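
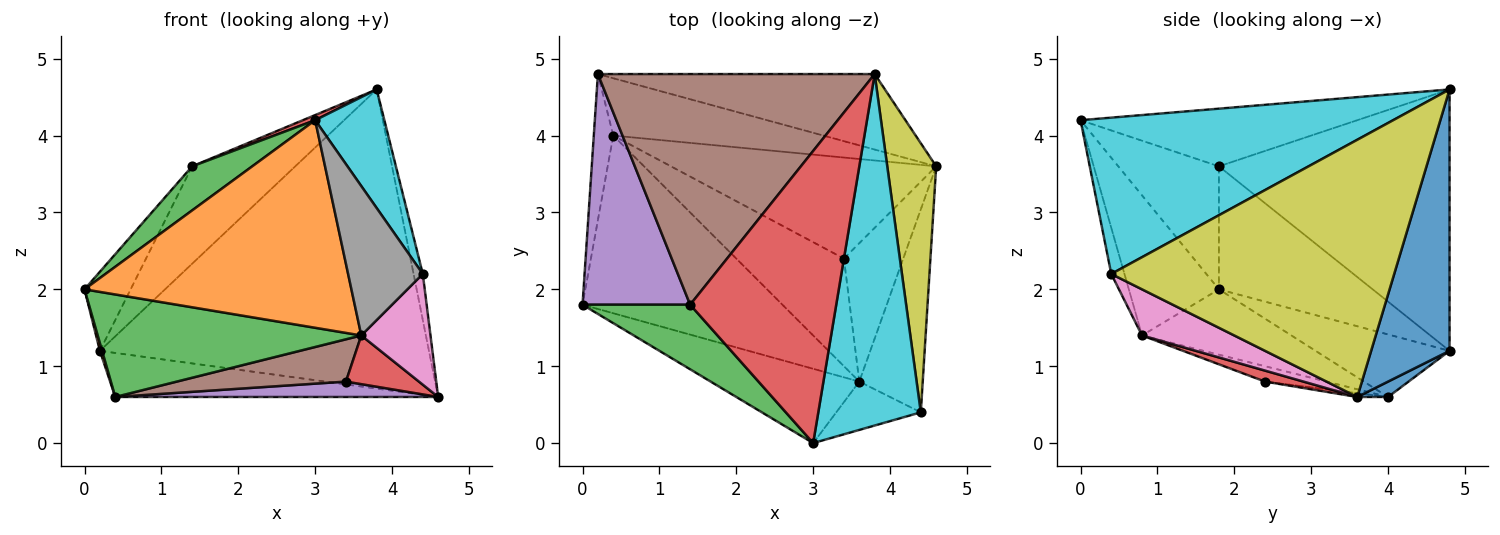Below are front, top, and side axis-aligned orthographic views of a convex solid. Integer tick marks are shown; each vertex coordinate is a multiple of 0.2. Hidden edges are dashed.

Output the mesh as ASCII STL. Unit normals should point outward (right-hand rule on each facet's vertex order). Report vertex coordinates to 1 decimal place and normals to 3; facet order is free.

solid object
 facet normal 0.225 0.945 -0.238
  outer loop
   vertex 0.2 4.8 1.2
   vertex 3.8 4.8 4.6
   vertex 4.6 3.6 0.6
  endloop
 endfacet
 facet normal -0.303 -0.897 -0.321
  outer loop
   vertex 3.6 0.8 1.4
   vertex 3.0 0.0 4.2
   vertex 0.0 1.8 2.0
  endloop
 endfacet
 facet normal -0.686 -0.410 0.601
  outer loop
   vertex 1.4 1.8 3.6
   vertex 0.0 1.8 2.0
   vertex 3.0 0.0 4.2
  endloop
 endfacet
 facet normal -0.367 -0.016 0.930
  outer loop
   vertex 1.4 1.8 3.6
   vertex 3.0 0.0 4.2
   vertex 3.8 4.8 4.6
  endloop
 endfacet
 facet normal -0.734 0.220 0.642
  outer loop
   vertex 1.4 1.8 3.6
   vertex 0.2 4.8 1.2
   vertex 0.0 1.8 2.0
  endloop
 endfacet
 facet normal -0.656 0.293 0.695
  outer loop
   vertex 1.4 1.8 3.6
   vertex 3.8 4.8 4.6
   vertex 0.2 4.8 1.2
  endloop
 endfacet
 facet normal 0.538 -0.404 -0.740
  outer loop
   vertex 4.4 0.4 2.2
   vertex 3.6 0.8 1.4
   vertex 4.6 3.6 0.6
  endloop
 endfacet
 facet normal -0.166 -0.938 -0.304
  outer loop
   vertex 4.4 0.4 2.2
   vertex 3.0 0.0 4.2
   vertex 3.6 0.8 1.4
  endloop
 endfacet
 facet normal 0.982 0.032 0.187
  outer loop
   vertex 4.4 0.4 2.2
   vertex 4.6 3.6 0.6
   vertex 3.8 4.8 4.6
  endloop
 endfacet
 facet normal 0.822 -0.182 0.539
  outer loop
   vertex 4.4 0.4 2.2
   vertex 3.8 4.8 4.6
   vertex 3.0 0.0 4.2
  endloop
 endfacet
 facet normal 0.058 0.608 -0.792
  outer loop
   vertex 0.4 4.0 0.6
   vertex 0.2 4.8 1.2
   vertex 4.6 3.6 0.6
  endloop
 endfacet
 facet normal -0.955 -0.016 -0.297
  outer loop
   vertex 0.4 4.0 0.6
   vertex 0.0 1.8 2.0
   vertex 0.2 4.8 1.2
  endloop
 endfacet
 facet normal -0.272 -0.481 -0.833
  outer loop
   vertex 0.4 4.0 0.6
   vertex 3.6 0.8 1.4
   vertex 0.0 1.8 2.0
  endloop
 endfacet
 facet normal 0.172 -0.327 -0.929
  outer loop
   vertex 3.4 2.4 0.8
   vertex 4.6 3.6 0.6
   vertex 3.6 0.8 1.4
  endloop
 endfacet
 facet normal -0.014 -0.150 -0.989
  outer loop
   vertex 3.4 2.4 0.8
   vertex 0.4 4.0 0.6
   vertex 4.6 3.6 0.6
  endloop
 endfacet
 facet normal -0.132 -0.362 -0.923
  outer loop
   vertex 3.4 2.4 0.8
   vertex 3.6 0.8 1.4
   vertex 0.4 4.0 0.6
  endloop
 endfacet
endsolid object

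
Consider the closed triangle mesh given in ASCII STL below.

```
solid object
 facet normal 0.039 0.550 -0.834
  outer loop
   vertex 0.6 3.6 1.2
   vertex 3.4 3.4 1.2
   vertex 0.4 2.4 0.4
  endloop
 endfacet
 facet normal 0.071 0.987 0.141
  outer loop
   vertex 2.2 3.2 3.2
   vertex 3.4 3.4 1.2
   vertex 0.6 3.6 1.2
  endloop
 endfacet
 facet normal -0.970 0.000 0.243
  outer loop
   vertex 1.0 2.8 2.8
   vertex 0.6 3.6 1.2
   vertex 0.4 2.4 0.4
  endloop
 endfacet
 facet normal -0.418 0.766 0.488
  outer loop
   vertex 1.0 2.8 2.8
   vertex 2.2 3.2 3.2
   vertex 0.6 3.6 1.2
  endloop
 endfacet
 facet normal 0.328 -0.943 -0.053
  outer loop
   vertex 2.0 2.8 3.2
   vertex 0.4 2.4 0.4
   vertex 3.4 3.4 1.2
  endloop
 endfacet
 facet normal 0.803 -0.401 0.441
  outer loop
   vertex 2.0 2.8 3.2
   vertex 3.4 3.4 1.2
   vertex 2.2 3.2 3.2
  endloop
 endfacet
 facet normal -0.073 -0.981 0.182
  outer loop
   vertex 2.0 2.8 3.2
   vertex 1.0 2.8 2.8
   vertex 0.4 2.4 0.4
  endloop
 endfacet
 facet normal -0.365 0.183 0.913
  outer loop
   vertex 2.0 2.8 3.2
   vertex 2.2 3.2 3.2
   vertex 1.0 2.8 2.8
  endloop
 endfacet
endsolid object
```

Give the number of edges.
12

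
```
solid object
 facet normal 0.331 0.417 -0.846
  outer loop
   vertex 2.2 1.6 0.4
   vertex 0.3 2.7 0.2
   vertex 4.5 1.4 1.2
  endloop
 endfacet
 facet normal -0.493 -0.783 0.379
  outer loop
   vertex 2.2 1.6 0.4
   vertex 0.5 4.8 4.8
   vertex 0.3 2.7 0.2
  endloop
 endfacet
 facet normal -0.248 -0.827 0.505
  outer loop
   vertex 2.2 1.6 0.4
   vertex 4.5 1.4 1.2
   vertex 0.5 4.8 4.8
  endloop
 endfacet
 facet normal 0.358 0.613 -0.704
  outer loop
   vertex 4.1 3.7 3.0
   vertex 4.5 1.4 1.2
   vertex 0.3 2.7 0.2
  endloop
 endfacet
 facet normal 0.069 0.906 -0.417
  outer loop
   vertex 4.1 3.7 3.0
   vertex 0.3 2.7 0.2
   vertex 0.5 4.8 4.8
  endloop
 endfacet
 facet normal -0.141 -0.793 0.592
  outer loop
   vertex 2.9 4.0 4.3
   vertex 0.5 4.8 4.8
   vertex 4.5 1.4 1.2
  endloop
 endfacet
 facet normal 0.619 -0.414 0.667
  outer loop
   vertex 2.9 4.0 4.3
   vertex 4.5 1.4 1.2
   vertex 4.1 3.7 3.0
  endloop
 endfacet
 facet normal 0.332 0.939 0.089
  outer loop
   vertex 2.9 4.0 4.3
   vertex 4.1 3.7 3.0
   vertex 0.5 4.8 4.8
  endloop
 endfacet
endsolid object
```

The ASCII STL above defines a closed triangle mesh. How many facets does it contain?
8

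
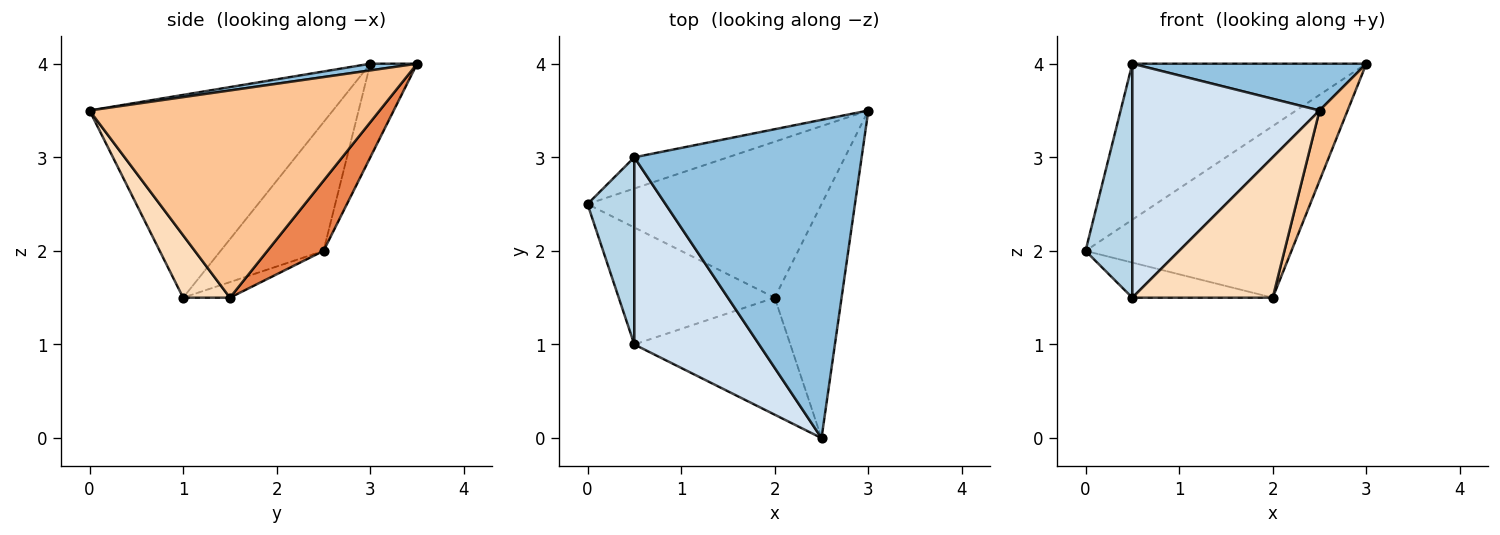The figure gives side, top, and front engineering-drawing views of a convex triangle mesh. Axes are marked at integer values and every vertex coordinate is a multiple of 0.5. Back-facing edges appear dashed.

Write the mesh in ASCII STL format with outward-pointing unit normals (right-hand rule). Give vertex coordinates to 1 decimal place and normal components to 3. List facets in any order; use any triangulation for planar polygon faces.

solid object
 facet normal -0.192 0.962 -0.192
  outer loop
   vertex 0.5 3.0 4.0
   vertex 3.0 3.5 4.0
   vertex 0.0 2.5 2.0
  endloop
 endfacet
 facet normal 0.029 -0.145 0.989
  outer loop
   vertex 0.5 3.0 4.0
   vertex 2.5 0.0 3.5
   vertex 3.0 3.5 4.0
  endloop
 endfacet
 facet normal -0.864 -0.393 0.314
  outer loop
   vertex 0.5 3.0 4.0
   vertex 0.0 2.5 2.0
   vertex 0.5 1.0 1.5
  endloop
 endfacet
 facet normal -0.712 -0.548 0.438
  outer loop
   vertex 0.5 3.0 4.0
   vertex 0.5 1.0 1.5
   vertex 2.5 0.0 3.5
  endloop
 endfacet
 facet normal 0.198 0.725 -0.659
  outer loop
   vertex 2.0 1.5 1.5
   vertex 0.0 2.5 2.0
   vertex 3.0 3.5 4.0
  endloop
 endfacet
 facet normal -0.095 0.286 -0.953
  outer loop
   vertex 2.0 1.5 1.5
   vertex 0.5 1.0 1.5
   vertex 0.0 2.5 2.0
  endloop
 endfacet
 facet normal 0.948 -0.092 -0.306
  outer loop
   vertex 2.0 1.5 1.5
   vertex 3.0 3.5 4.0
   vertex 2.5 0.0 3.5
  endloop
 endfacet
 facet normal 0.248 -0.744 -0.620
  outer loop
   vertex 2.0 1.5 1.5
   vertex 2.5 0.0 3.5
   vertex 0.5 1.0 1.5
  endloop
 endfacet
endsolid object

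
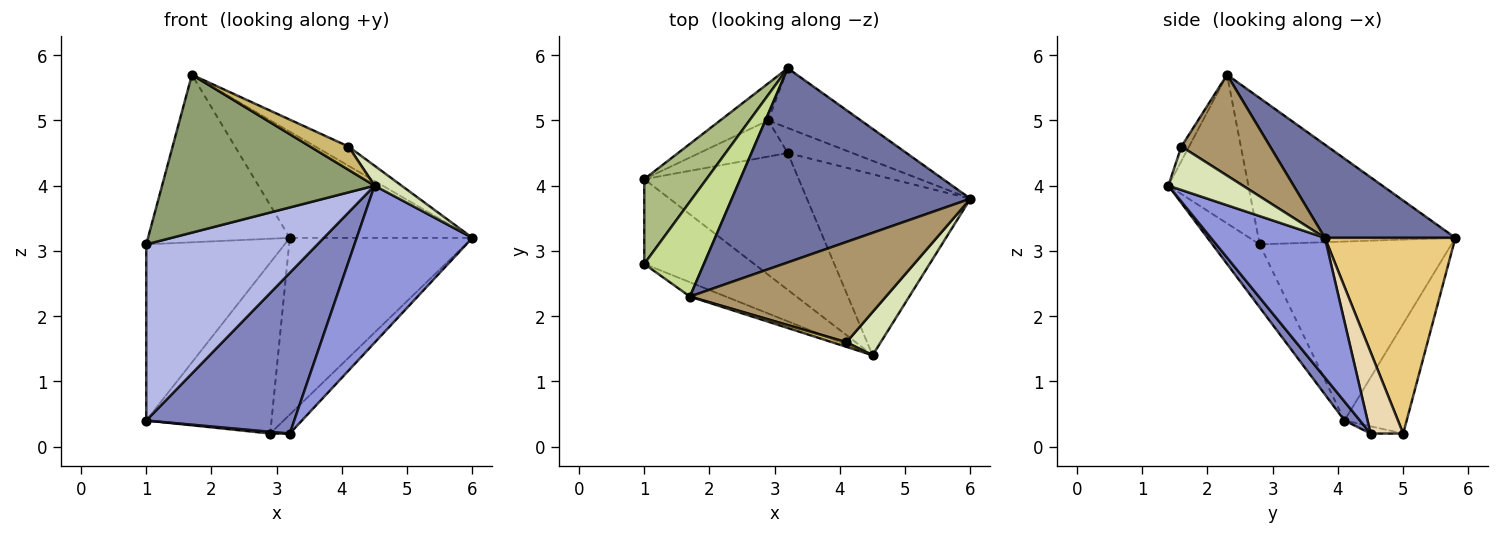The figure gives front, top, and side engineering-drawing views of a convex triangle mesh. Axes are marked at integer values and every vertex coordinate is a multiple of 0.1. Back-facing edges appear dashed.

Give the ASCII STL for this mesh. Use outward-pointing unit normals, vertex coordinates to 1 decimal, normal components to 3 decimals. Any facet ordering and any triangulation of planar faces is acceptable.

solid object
 facet normal 0.324 0.454 0.830
  outer loop
   vertex 3.2 5.8 3.2
   vertex 1.7 2.3 5.7
   vertex 6.0 3.8 3.2
  endloop
 endfacet
 facet normal 0.079 -0.759 -0.646
  outer loop
   vertex 3.2 4.5 0.2
   vertex 4.5 1.4 4.0
   vertex 1.0 4.1 0.4
  endloop
 endfacet
 facet normal 0.542 -0.551 -0.635
  outer loop
   vertex 3.2 4.5 0.2
   vertex 6.0 3.8 3.2
   vertex 4.5 1.4 4.0
  endloop
 endfacet
 facet normal -0.241 -0.874 -0.421
  outer loop
   vertex 1.0 2.8 3.1
   vertex 1.0 4.1 0.4
   vertex 4.5 1.4 4.0
  endloop
 endfacet
 facet normal -0.351 -0.932 -0.085
  outer loop
   vertex 1.0 2.8 3.1
   vertex 4.5 1.4 4.0
   vertex 1.7 2.3 5.7
  endloop
 endfacet
 facet normal -0.780 0.563 0.271
  outer loop
   vertex 1.0 2.8 3.1
   vertex 3.2 5.8 3.2
   vertex 1.0 4.1 0.4
  endloop
 endfacet
 facet normal -0.771 0.555 0.314
  outer loop
   vertex 1.0 2.8 3.1
   vertex 1.7 2.3 5.7
   vertex 3.2 5.8 3.2
  endloop
 endfacet
 facet normal 0.756 -0.274 0.595
  outer loop
   vertex 4.1 1.6 4.6
   vertex 4.5 1.4 4.0
   vertex 6.0 3.8 3.2
  endloop
 endfacet
 facet normal 0.451 0.168 0.877
  outer loop
   vertex 4.1 1.6 4.6
   vertex 6.0 3.8 3.2
   vertex 1.7 2.3 5.7
  endloop
 endfacet
 facet normal -0.192 -0.962 0.192
  outer loop
   vertex 4.1 1.6 4.6
   vertex 1.7 2.3 5.7
   vertex 4.5 1.4 4.0
  endloop
 endfacet
 facet normal 0.560 0.785 -0.265
  outer loop
   vertex 2.9 5.0 0.2
   vertex 3.2 5.8 3.2
   vertex 6.0 3.8 3.2
  endloop
 endfacet
 facet normal 0.709 0.425 -0.562
  outer loop
   vertex 2.9 5.0 0.2
   vertex 6.0 3.8 3.2
   vertex 3.2 4.5 0.2
  endloop
 endfacet
 facet normal -0.437 0.879 -0.191
  outer loop
   vertex 2.9 5.0 0.2
   vertex 1.0 4.1 0.4
   vertex 3.2 5.8 3.2
  endloop
 endfacet
 facet normal -0.082 -0.049 -0.995
  outer loop
   vertex 2.9 5.0 0.2
   vertex 3.2 4.5 0.2
   vertex 1.0 4.1 0.4
  endloop
 endfacet
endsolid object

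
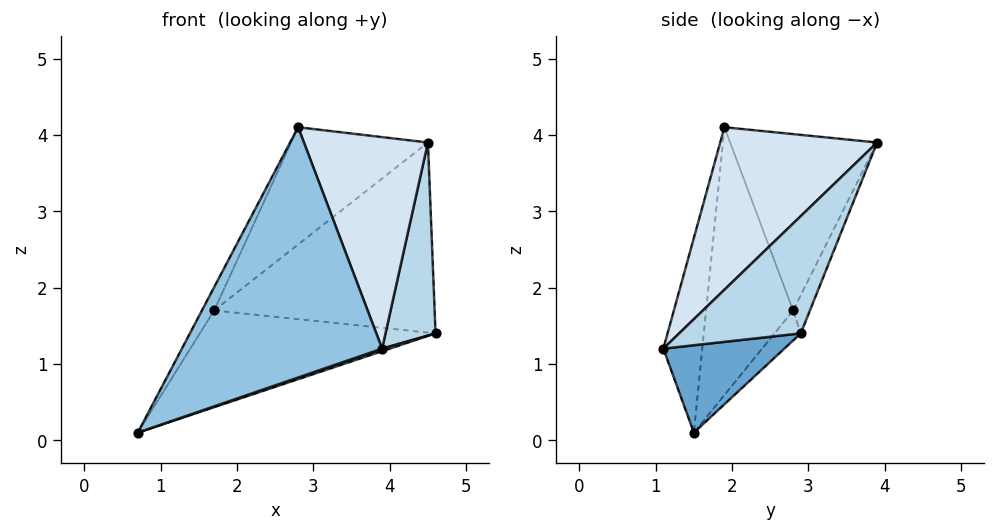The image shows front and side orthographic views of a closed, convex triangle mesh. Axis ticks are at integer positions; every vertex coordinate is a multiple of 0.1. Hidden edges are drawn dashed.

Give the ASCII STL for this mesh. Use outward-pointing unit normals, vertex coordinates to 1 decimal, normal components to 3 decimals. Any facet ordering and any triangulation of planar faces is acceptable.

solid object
 facet normal 0.323 -0.020 -0.946
  outer loop
   vertex 3.9 1.1 1.2
   vertex 0.7 1.5 0.1
   vertex 4.6 2.9 1.4
  endloop
 endfacet
 facet normal -0.187 -0.963 0.195
  outer loop
   vertex 2.8 1.9 4.1
   vertex 0.7 1.5 0.1
   vertex 3.9 1.1 1.2
  endloop
 endfacet
 facet normal 0.909 -0.374 0.186
  outer loop
   vertex 4.5 3.9 3.9
   vertex 3.9 1.1 1.2
   vertex 4.6 2.9 1.4
  endloop
 endfacet
 facet normal 0.710 -0.561 0.424
  outer loop
   vertex 4.5 3.9 3.9
   vertex 2.8 1.9 4.1
   vertex 3.9 1.1 1.2
  endloop
 endfacet
 facet normal -0.884 0.124 0.451
  outer loop
   vertex 1.7 2.8 1.7
   vertex 0.7 1.5 0.1
   vertex 2.8 1.9 4.1
  endloop
 endfacet
 facet normal -0.630 0.587 0.509
  outer loop
   vertex 1.7 2.8 1.7
   vertex 2.8 1.9 4.1
   vertex 4.5 3.9 3.9
  endloop
 endfacet
 facet normal -0.089 0.800 -0.594
  outer loop
   vertex 1.7 2.8 1.7
   vertex 4.6 2.9 1.4
   vertex 0.7 1.5 0.1
  endloop
 endfacet
 facet normal -0.070 0.925 -0.373
  outer loop
   vertex 1.7 2.8 1.7
   vertex 4.5 3.9 3.9
   vertex 4.6 2.9 1.4
  endloop
 endfacet
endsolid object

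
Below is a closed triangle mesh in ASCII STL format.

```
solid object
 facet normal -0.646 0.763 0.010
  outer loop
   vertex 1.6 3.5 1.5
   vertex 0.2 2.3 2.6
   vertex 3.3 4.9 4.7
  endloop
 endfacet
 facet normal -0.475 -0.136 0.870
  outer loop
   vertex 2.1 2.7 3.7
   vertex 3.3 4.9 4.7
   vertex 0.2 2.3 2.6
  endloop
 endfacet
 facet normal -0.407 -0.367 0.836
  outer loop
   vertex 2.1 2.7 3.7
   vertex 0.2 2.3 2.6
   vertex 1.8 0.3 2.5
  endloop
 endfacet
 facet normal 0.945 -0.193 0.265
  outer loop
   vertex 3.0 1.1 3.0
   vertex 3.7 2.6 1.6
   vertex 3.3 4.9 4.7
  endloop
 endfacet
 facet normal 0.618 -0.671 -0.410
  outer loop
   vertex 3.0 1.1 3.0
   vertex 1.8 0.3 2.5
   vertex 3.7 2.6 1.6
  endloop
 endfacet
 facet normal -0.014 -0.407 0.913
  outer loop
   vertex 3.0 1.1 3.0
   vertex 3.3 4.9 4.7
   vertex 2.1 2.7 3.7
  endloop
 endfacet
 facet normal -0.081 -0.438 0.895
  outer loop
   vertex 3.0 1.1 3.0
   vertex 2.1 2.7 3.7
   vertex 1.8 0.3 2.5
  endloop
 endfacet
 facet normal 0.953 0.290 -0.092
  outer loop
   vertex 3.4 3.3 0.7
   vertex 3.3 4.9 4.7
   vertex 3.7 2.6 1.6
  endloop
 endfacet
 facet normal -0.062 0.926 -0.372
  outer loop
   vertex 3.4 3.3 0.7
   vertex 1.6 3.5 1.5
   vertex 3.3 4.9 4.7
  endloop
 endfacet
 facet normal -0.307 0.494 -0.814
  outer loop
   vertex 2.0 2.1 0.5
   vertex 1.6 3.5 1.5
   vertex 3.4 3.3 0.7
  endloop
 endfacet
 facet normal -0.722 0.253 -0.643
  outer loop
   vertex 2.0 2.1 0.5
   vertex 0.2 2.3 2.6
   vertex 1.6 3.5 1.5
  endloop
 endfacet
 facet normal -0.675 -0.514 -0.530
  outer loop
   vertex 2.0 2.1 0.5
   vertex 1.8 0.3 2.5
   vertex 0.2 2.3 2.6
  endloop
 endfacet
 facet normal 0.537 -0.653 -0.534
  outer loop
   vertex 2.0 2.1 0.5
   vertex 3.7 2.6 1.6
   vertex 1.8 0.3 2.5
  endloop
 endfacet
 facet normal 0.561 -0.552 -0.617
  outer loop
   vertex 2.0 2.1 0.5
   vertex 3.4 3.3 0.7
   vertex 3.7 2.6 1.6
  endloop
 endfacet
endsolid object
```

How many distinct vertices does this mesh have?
9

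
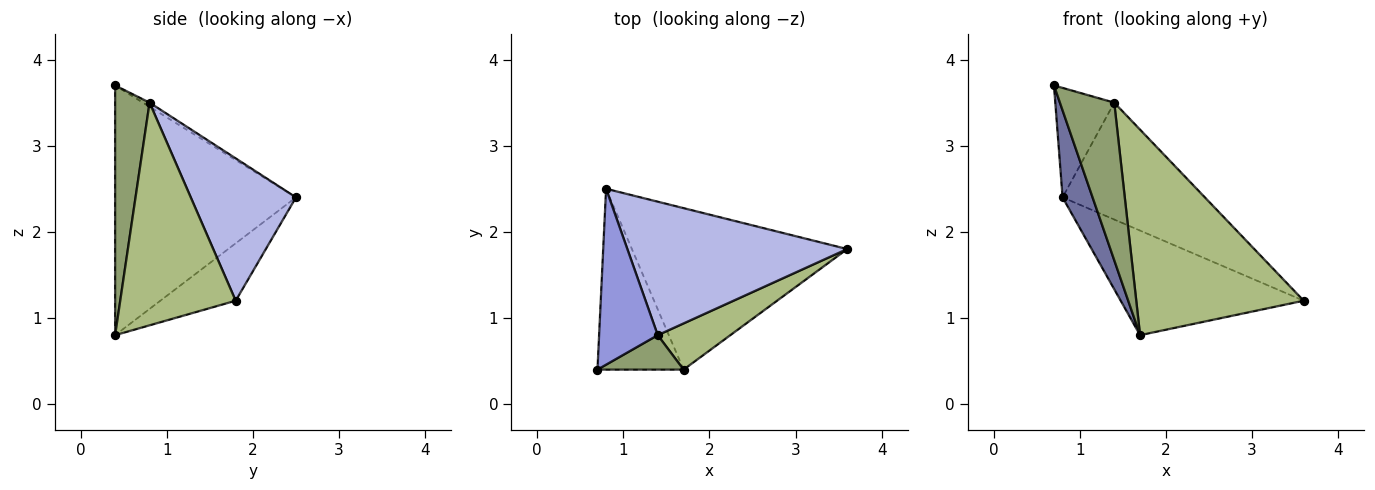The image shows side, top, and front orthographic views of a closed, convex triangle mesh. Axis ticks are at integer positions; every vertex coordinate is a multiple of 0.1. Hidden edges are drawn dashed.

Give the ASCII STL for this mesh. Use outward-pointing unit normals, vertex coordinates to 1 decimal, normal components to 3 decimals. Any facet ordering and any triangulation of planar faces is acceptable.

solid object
 facet normal -0.934 -0.155 -0.322
  outer loop
   vertex 1.7 0.4 0.8
   vertex 0.7 0.4 3.7
   vertex 0.8 2.5 2.4
  endloop
 endfacet
 facet normal -0.218 0.530 -0.819
  outer loop
   vertex 1.7 0.4 0.8
   vertex 0.8 2.5 2.4
   vertex 3.6 1.8 1.2
  endloop
 endfacet
 facet normal -0.059 0.527 0.848
  outer loop
   vertex 1.4 0.8 3.5
   vertex 0.8 2.5 2.4
   vertex 0.7 0.4 3.7
  endloop
 endfacet
 facet normal 0.438 0.592 0.676
  outer loop
   vertex 1.4 0.8 3.5
   vertex 3.6 1.8 1.2
   vertex 0.8 2.5 2.4
  endloop
 endfacet
 facet normal 0.526 -0.831 0.182
  outer loop
   vertex 1.4 0.8 3.5
   vertex 0.7 0.4 3.7
   vertex 1.7 0.4 0.8
  endloop
 endfacet
 facet normal 0.558 -0.810 0.182
  outer loop
   vertex 1.4 0.8 3.5
   vertex 1.7 0.4 0.8
   vertex 3.6 1.8 1.2
  endloop
 endfacet
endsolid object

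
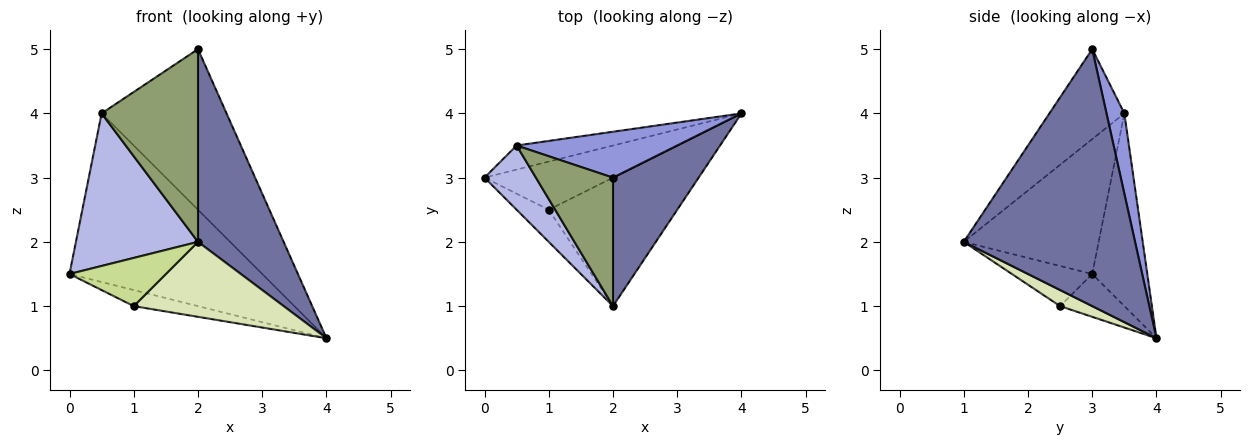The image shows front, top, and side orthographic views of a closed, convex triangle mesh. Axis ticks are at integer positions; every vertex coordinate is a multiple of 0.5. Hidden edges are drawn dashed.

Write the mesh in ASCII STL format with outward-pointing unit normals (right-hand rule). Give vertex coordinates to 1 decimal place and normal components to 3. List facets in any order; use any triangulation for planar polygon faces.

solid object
 facet normal 0.857 -0.429 0.286
  outer loop
   vertex 2.0 3.0 5.0
   vertex 2.0 1.0 2.0
   vertex 4.0 4.0 0.5
  endloop
 endfacet
 facet normal -0.272 0.953 -0.136
  outer loop
   vertex 0.5 3.5 4.0
   vertex 4.0 4.0 0.5
   vertex 0.0 3.0 1.5
  endloop
 endfacet
 facet normal 0.136 0.953 0.272
  outer loop
   vertex 0.5 3.5 4.0
   vertex 2.0 3.0 5.0
   vertex 4.0 4.0 0.5
  endloop
 endfacet
 facet normal -0.714 -0.646 0.272
  outer loop
   vertex 0.5 3.5 4.0
   vertex 0.0 3.0 1.5
   vertex 2.0 1.0 2.0
  endloop
 endfacet
 facet normal -0.543 -0.699 0.466
  outer loop
   vertex 0.5 3.5 4.0
   vertex 2.0 1.0 2.0
   vertex 2.0 3.0 5.0
  endloop
 endfacet
 facet normal -0.302 0.302 -0.905
  outer loop
   vertex 1.0 2.5 1.0
   vertex 0.0 3.0 1.5
   vertex 4.0 4.0 0.5
  endloop
 endfacet
 facet normal -0.570 -0.684 -0.456
  outer loop
   vertex 1.0 2.5 1.0
   vertex 2.0 1.0 2.0
   vertex 0.0 3.0 1.5
  endloop
 endfacet
 facet normal 0.107 -0.501 -0.859
  outer loop
   vertex 1.0 2.5 1.0
   vertex 4.0 4.0 0.5
   vertex 2.0 1.0 2.0
  endloop
 endfacet
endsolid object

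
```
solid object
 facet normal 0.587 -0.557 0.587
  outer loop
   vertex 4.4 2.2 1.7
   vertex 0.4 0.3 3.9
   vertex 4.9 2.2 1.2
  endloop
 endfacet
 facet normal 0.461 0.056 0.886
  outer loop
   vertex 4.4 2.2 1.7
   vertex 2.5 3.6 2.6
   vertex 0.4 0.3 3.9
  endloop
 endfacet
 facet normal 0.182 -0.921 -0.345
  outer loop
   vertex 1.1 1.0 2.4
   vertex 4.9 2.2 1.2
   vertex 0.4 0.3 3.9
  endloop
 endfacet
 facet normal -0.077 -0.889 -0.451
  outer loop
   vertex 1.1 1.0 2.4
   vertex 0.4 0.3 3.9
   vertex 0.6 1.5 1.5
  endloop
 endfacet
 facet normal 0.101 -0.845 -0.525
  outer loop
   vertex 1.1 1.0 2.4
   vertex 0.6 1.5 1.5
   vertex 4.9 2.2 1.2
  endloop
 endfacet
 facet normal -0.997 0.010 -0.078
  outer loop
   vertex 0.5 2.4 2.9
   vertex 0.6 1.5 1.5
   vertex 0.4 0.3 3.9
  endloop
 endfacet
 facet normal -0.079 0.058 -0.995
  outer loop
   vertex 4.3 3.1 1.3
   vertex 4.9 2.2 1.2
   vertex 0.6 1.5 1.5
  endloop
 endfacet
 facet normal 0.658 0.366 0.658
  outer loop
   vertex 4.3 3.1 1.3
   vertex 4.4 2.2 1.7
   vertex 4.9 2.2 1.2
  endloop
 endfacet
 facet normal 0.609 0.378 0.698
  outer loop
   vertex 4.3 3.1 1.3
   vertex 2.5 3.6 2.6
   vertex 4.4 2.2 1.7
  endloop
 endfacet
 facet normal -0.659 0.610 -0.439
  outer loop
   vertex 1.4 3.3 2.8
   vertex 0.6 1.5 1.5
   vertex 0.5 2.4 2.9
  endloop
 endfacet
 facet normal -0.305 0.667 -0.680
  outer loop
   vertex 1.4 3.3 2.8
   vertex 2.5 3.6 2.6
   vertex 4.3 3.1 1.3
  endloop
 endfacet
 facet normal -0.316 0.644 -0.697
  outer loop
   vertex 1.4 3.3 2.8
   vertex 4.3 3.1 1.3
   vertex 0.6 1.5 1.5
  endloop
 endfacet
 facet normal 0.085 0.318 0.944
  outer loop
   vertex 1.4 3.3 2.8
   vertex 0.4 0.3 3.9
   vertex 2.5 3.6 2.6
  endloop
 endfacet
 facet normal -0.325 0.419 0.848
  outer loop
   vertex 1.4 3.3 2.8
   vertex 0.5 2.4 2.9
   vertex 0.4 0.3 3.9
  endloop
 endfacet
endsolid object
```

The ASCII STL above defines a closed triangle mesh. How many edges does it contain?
21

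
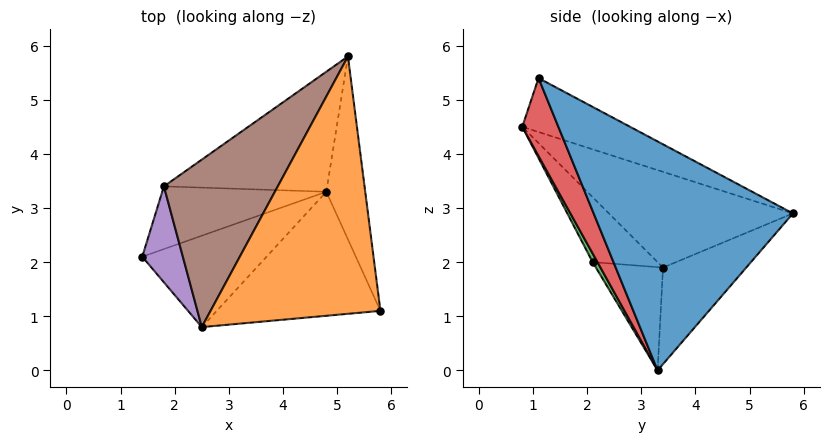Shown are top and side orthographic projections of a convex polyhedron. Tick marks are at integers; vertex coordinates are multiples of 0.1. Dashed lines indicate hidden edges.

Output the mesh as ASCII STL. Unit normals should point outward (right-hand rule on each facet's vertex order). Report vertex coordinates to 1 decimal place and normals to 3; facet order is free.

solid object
 facet normal 0.985 0.037 -0.168
  outer loop
   vertex 4.8 3.3 0.0
   vertex 5.2 5.8 2.9
   vertex 5.8 1.1 5.4
  endloop
 endfacet
 facet normal -0.274 0.424 0.863
  outer loop
   vertex 2.5 0.8 4.5
   vertex 5.8 1.1 5.4
   vertex 5.2 5.8 2.9
  endloop
 endfacet
 facet normal 0.033 -0.881 -0.472
  outer loop
   vertex 2.5 0.8 4.5
   vertex 1.4 2.1 2.0
   vertex 4.8 3.3 0.0
  endloop
 endfacet
 facet normal 0.191 -0.896 -0.400
  outer loop
   vertex 2.5 0.8 4.5
   vertex 4.8 3.3 0.0
   vertex 5.8 1.1 5.4
  endloop
 endfacet
 facet normal -0.812 0.289 0.507
  outer loop
   vertex 1.8 3.4 1.9
   vertex 1.4 2.1 2.0
   vertex 2.5 0.8 4.5
  endloop
 endfacet
 facet normal -0.554 0.510 0.659
  outer loop
   vertex 1.8 3.4 1.9
   vertex 2.5 0.8 4.5
   vertex 5.2 5.8 2.9
  endloop
 endfacet
 facet normal -0.530 0.098 -0.842
  outer loop
   vertex 1.8 3.4 1.9
   vertex 4.8 3.3 0.0
   vertex 1.4 2.1 2.0
  endloop
 endfacet
 facet normal -0.346 0.734 -0.585
  outer loop
   vertex 1.8 3.4 1.9
   vertex 5.2 5.8 2.9
   vertex 4.8 3.3 0.0
  endloop
 endfacet
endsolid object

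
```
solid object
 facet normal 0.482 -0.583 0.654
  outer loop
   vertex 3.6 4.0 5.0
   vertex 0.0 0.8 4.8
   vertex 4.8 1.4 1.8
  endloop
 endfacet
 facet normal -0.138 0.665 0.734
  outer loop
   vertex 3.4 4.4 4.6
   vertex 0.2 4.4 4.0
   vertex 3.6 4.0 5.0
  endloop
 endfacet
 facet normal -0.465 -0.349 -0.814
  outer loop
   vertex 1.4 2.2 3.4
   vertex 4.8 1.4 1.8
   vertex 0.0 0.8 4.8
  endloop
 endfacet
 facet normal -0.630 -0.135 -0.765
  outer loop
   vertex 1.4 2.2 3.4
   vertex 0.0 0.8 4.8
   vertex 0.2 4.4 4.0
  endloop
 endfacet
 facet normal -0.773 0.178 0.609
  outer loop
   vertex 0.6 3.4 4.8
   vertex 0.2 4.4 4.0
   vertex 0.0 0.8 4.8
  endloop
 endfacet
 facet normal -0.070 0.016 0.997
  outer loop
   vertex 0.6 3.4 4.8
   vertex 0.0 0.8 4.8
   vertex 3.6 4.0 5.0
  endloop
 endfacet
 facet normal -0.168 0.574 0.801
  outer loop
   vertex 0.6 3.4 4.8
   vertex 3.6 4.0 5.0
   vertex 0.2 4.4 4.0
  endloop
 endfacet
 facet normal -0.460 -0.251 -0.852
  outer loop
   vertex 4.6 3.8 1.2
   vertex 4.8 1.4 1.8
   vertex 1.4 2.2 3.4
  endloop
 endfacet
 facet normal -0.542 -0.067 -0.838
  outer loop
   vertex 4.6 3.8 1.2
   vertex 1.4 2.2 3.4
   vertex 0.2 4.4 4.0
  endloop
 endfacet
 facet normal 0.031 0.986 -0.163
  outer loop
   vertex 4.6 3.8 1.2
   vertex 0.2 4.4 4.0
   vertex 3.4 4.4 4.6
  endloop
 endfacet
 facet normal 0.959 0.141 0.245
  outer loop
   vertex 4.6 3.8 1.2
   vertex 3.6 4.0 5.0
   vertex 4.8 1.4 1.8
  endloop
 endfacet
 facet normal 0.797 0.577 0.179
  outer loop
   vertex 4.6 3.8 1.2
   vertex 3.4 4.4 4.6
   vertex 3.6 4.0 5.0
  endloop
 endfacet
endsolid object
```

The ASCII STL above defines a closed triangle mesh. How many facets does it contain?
12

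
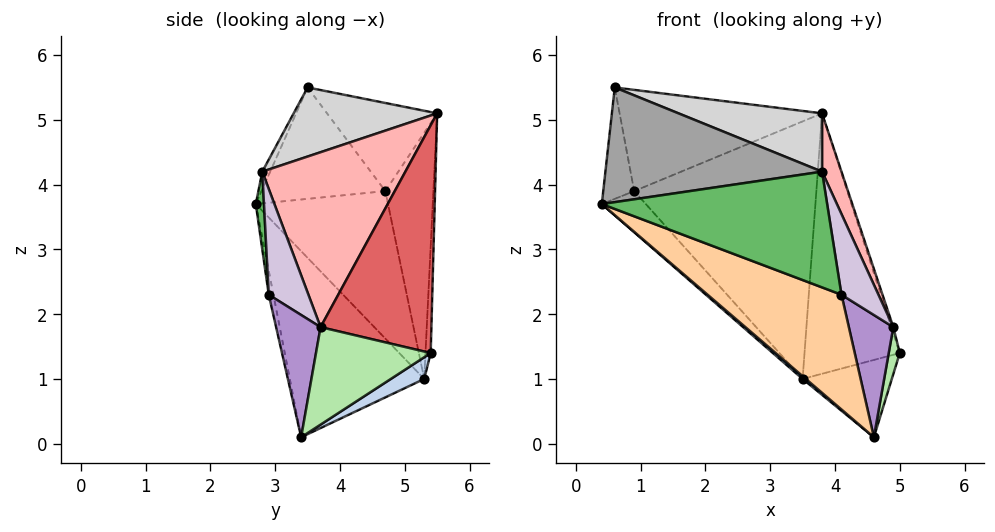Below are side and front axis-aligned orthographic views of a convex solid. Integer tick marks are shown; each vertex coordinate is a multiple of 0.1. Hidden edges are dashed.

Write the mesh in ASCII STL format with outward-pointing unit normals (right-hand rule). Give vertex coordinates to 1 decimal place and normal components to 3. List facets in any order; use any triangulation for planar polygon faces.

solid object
 facet normal -0.649 -0.016 -0.760
  outer loop
   vertex 3.5 5.3 1.0
   vertex 4.6 3.4 0.1
   vertex 0.4 2.7 3.7
  endloop
 endfacet
 facet normal 0.190 0.508 -0.840
  outer loop
   vertex 3.5 5.3 1.0
   vertex 5.0 5.4 1.4
   vertex 4.6 3.4 0.1
  endloop
 endfacet
 facet normal -0.055 0.998 -0.045
  outer loop
   vertex 3.5 5.3 1.0
   vertex 3.8 5.5 5.1
   vertex 5.0 5.4 1.4
  endloop
 endfacet
 facet normal -0.034 -0.973 -0.229
  outer loop
   vertex 4.1 2.9 2.3
   vertex 0.4 2.7 3.7
   vertex 4.6 3.4 0.1
  endloop
 endfacet
 facet normal 0.036 -0.998 -0.047
  outer loop
   vertex 4.1 2.9 2.3
   vertex 3.8 2.8 4.2
   vertex 0.4 2.7 3.7
  endloop
 endfacet
 facet normal 0.983 -0.095 -0.157
  outer loop
   vertex 4.9 3.7 1.8
   vertex 4.6 3.4 0.1
   vertex 5.0 5.4 1.4
  endloop
 endfacet
 facet normal 0.951 0.017 0.308
  outer loop
   vertex 4.9 3.7 1.8
   vertex 5.0 5.4 1.4
   vertex 3.8 5.5 5.1
  endloop
 endfacet
 facet normal 0.919 -0.125 0.374
  outer loop
   vertex 4.9 3.7 1.8
   vertex 3.8 5.5 5.1
   vertex 3.8 2.8 4.2
  endloop
 endfacet
 facet normal 0.707 -0.707 0.000
  outer loop
   vertex 4.9 3.7 1.8
   vertex 4.1 2.9 2.3
   vertex 4.6 3.4 0.1
  endloop
 endfacet
 facet normal 0.729 -0.680 0.079
  outer loop
   vertex 4.9 3.7 1.8
   vertex 3.8 2.8 4.2
   vertex 4.1 2.9 2.3
  endloop
 endfacet
 facet normal -0.746 0.248 -0.618
  outer loop
   vertex 0.9 4.7 3.9
   vertex 3.5 5.3 1.0
   vertex 0.4 2.7 3.7
  endloop
 endfacet
 facet normal -0.255 0.967 -0.029
  outer loop
   vertex 0.9 4.7 3.9
   vertex 3.8 5.5 5.1
   vertex 3.5 5.3 1.0
  endloop
 endfacet
 facet normal -0.970 0.243 0.000
  outer loop
   vertex 0.6 3.5 5.5
   vertex 0.9 4.7 3.9
   vertex 0.4 2.7 3.7
  endloop
 endfacet
 facet normal -0.415 0.763 0.495
  outer loop
   vertex 0.6 3.5 5.5
   vertex 3.8 5.5 5.1
   vertex 0.9 4.7 3.9
  endloop
 endfacet
 facet normal -0.033 -0.912 0.409
  outer loop
   vertex 0.6 3.5 5.5
   vertex 0.4 2.7 3.7
   vertex 3.8 2.8 4.2
  endloop
 endfacet
 facet normal 0.302 -0.302 0.905
  outer loop
   vertex 0.6 3.5 5.5
   vertex 3.8 2.8 4.2
   vertex 3.8 5.5 5.1
  endloop
 endfacet
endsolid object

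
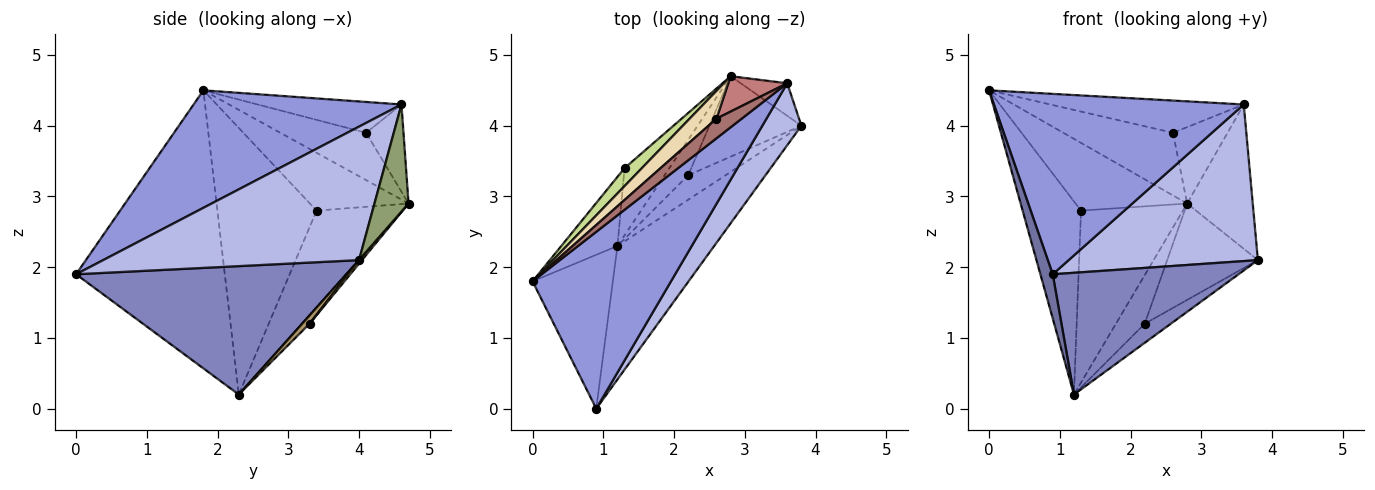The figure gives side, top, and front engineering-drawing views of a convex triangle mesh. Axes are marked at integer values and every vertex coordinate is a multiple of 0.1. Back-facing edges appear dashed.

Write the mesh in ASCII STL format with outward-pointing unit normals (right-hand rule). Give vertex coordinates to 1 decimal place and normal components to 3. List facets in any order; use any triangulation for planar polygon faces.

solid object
 facet normal -0.958 -0.079 -0.277
  outer loop
   vertex 1.2 2.3 0.2
   vertex 0.9 0.0 1.9
   vertex 0.0 1.8 4.5
  endloop
 endfacet
 facet normal 0.700 -0.481 -0.528
  outer loop
   vertex 1.2 2.3 0.2
   vertex 3.8 4.0 2.1
   vertex 0.9 0.0 1.9
  endloop
 endfacet
 facet normal 0.511 -0.614 0.602
  outer loop
   vertex 3.6 4.6 4.3
   vertex 0.0 1.8 4.5
   vertex 0.9 0.0 1.9
  endloop
 endfacet
 facet normal 0.783 -0.579 0.229
  outer loop
   vertex 3.6 4.6 4.3
   vertex 0.9 0.0 1.9
   vertex 3.8 4.0 2.1
  endloop
 endfacet
 facet normal 0.452 0.870 -0.196
  outer loop
   vertex 3.6 4.6 4.3
   vertex 3.8 4.0 2.1
   vertex 2.8 4.7 2.9
  endloop
 endfacet
 facet normal -0.848 0.499 -0.179
  outer loop
   vertex 1.3 3.4 2.8
   vertex 1.2 2.3 0.2
   vertex 0.0 1.8 4.5
  endloop
 endfacet
 facet normal -0.650 0.735 0.195
  outer loop
   vertex 1.3 3.4 2.8
   vertex 0.0 1.8 4.5
   vertex 2.8 4.7 2.9
  endloop
 endfacet
 facet normal -0.616 0.733 -0.287
  outer loop
   vertex 1.3 3.4 2.8
   vertex 2.8 4.7 2.9
   vertex 1.2 2.3 0.2
  endloop
 endfacet
 facet normal 0.173 0.605 -0.777
  outer loop
   vertex 2.2 3.3 1.2
   vertex 3.8 4.0 2.1
   vertex 1.2 2.3 0.2
  endloop
 endfacet
 facet normal 0.025 0.767 -0.641
  outer loop
   vertex 2.2 3.3 1.2
   vertex 2.8 4.7 2.9
   vertex 3.8 4.0 2.1
  endloop
 endfacet
 facet normal -0.215 0.790 -0.574
  outer loop
   vertex 2.2 3.3 1.2
   vertex 1.2 2.3 0.2
   vertex 2.8 4.7 2.9
  endloop
 endfacet
 facet normal -0.582 0.744 0.330
  outer loop
   vertex 2.6 4.1 3.9
   vertex 2.8 4.7 2.9
   vertex 0.0 1.8 4.5
  endloop
 endfacet
 facet normal -0.536 0.721 0.439
  outer loop
   vertex 2.6 4.1 3.9
   vertex 0.0 1.8 4.5
   vertex 3.6 4.6 4.3
  endloop
 endfacet
 facet normal -0.528 0.771 0.357
  outer loop
   vertex 2.6 4.1 3.9
   vertex 3.6 4.6 4.3
   vertex 2.8 4.7 2.9
  endloop
 endfacet
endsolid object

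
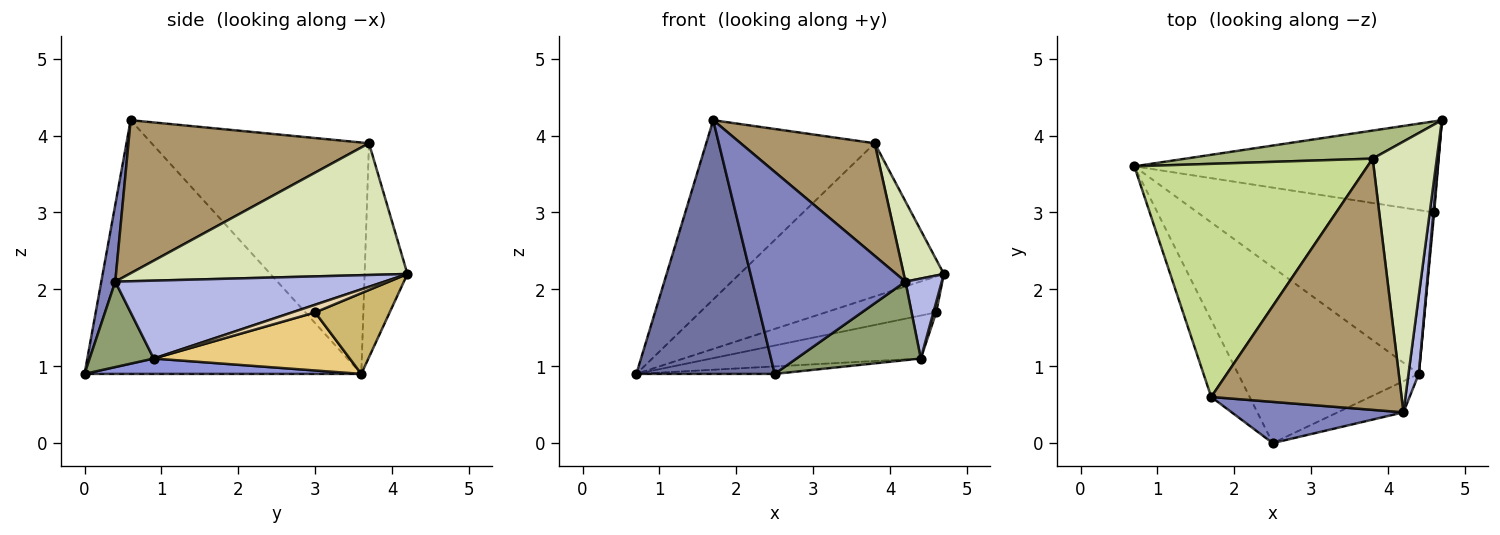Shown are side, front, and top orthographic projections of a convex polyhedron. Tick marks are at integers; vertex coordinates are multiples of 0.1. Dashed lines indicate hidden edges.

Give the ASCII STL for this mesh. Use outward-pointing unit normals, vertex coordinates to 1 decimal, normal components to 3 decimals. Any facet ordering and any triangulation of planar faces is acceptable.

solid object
 facet normal -0.886 -0.443 -0.134
  outer loop
   vertex 1.7 0.6 4.2
   vertex 0.7 3.6 0.9
   vertex 2.5 0.0 0.9
  endloop
 endfacet
 facet normal 0.089 -0.976 0.199
  outer loop
   vertex 4.2 0.4 2.1
   vertex 1.7 0.6 4.2
   vertex 2.5 0.0 0.9
  endloop
 endfacet
 facet normal 0.085 0.042 -0.996
  outer loop
   vertex 4.4 0.9 1.1
   vertex 2.5 0.0 0.9
   vertex 0.7 3.6 0.9
  endloop
 endfacet
 facet normal 0.983 -0.133 0.130
  outer loop
   vertex 4.4 0.9 1.1
   vertex 4.7 4.2 2.2
   vertex 4.2 0.4 2.1
  endloop
 endfacet
 facet normal 0.432 -0.838 -0.333
  outer loop
   vertex 4.4 0.9 1.1
   vertex 4.2 0.4 2.1
   vertex 2.5 0.0 0.9
  endloop
 endfacet
 facet normal -0.202 0.963 0.176
  outer loop
   vertex 3.8 3.7 3.9
   vertex 4.7 4.2 2.2
   vertex 0.7 3.6 0.9
  endloop
 endfacet
 facet normal -0.618 0.479 0.623
  outer loop
   vertex 3.8 3.7 3.9
   vertex 0.7 3.6 0.9
   vertex 1.7 0.6 4.2
  endloop
 endfacet
 facet normal 0.892 -0.129 0.434
  outer loop
   vertex 3.8 3.7 3.9
   vertex 4.2 0.4 2.1
   vertex 4.7 4.2 2.2
  endloop
 endfacet
 facet normal 0.592 -0.330 0.736
  outer loop
   vertex 3.8 3.7 3.9
   vertex 1.7 0.6 4.2
   vertex 4.2 0.4 2.1
  endloop
 endfacet
 facet normal 0.240 0.356 -0.903
  outer loop
   vertex 4.6 3.0 1.7
   vertex 0.7 3.6 0.9
   vertex 4.7 4.2 2.2
  endloop
 endfacet
 facet normal 0.231 0.247 -0.941
  outer loop
   vertex 4.6 3.0 1.7
   vertex 4.4 0.9 1.1
   vertex 0.7 3.6 0.9
  endloop
 endfacet
 facet normal 0.989 -0.120 0.090
  outer loop
   vertex 4.6 3.0 1.7
   vertex 4.7 4.2 2.2
   vertex 4.4 0.9 1.1
  endloop
 endfacet
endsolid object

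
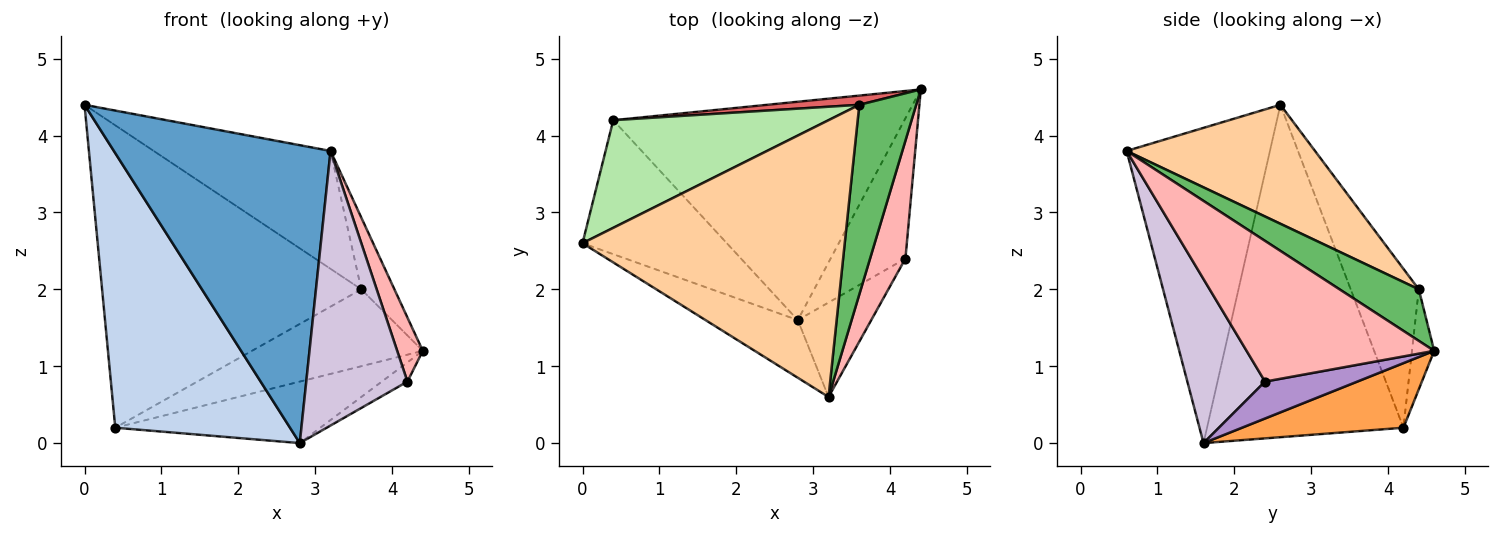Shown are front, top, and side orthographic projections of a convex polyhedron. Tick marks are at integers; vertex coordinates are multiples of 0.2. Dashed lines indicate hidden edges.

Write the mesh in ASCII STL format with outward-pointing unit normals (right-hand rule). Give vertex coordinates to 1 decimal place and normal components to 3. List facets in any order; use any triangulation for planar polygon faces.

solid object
 facet normal -0.545 -0.823 -0.159
  outer loop
   vertex 2.8 1.6 0.0
   vertex 3.2 0.6 3.8
   vertex 0.0 2.6 4.4
  endloop
 endfacet
 facet normal -0.711 -0.632 -0.309
  outer loop
   vertex 0.4 4.2 0.2
   vertex 2.8 1.6 0.0
   vertex 0.0 2.6 4.4
  endloop
 endfacet
 facet normal 0.209 0.265 -0.941
  outer loop
   vertex 0.4 4.2 0.2
   vertex 4.4 4.6 1.2
   vertex 2.8 1.6 0.0
  endloop
 endfacet
 facet normal 0.385 0.362 0.849
  outer loop
   vertex 3.6 4.4 2.0
   vertex 0.0 2.6 4.4
   vertex 3.2 0.6 3.8
  endloop
 endfacet
 facet normal 0.646 0.270 0.714
  outer loop
   vertex 3.6 4.4 2.0
   vertex 3.2 0.6 3.8
   vertex 4.4 4.6 1.2
  endloop
 endfacet
 facet normal -0.240 0.915 0.326
  outer loop
   vertex 3.6 4.4 2.0
   vertex 0.4 4.2 0.2
   vertex 0.0 2.6 4.4
  endloop
 endfacet
 facet normal -0.128 0.985 0.118
  outer loop
   vertex 3.6 4.4 2.0
   vertex 4.4 4.6 1.2
   vertex 0.4 4.2 0.2
  endloop
 endfacet
 facet normal 0.961 -0.131 0.242
  outer loop
   vertex 4.2 2.4 0.8
   vertex 4.4 4.6 1.2
   vertex 3.2 0.6 3.8
  endloop
 endfacet
 facet normal 0.439 0.122 -0.890
  outer loop
   vertex 4.2 2.4 0.8
   vertex 2.8 1.6 0.0
   vertex 4.4 4.6 1.2
  endloop
 endfacet
 facet normal 0.588 -0.765 -0.263
  outer loop
   vertex 4.2 2.4 0.8
   vertex 3.2 0.6 3.8
   vertex 2.8 1.6 0.0
  endloop
 endfacet
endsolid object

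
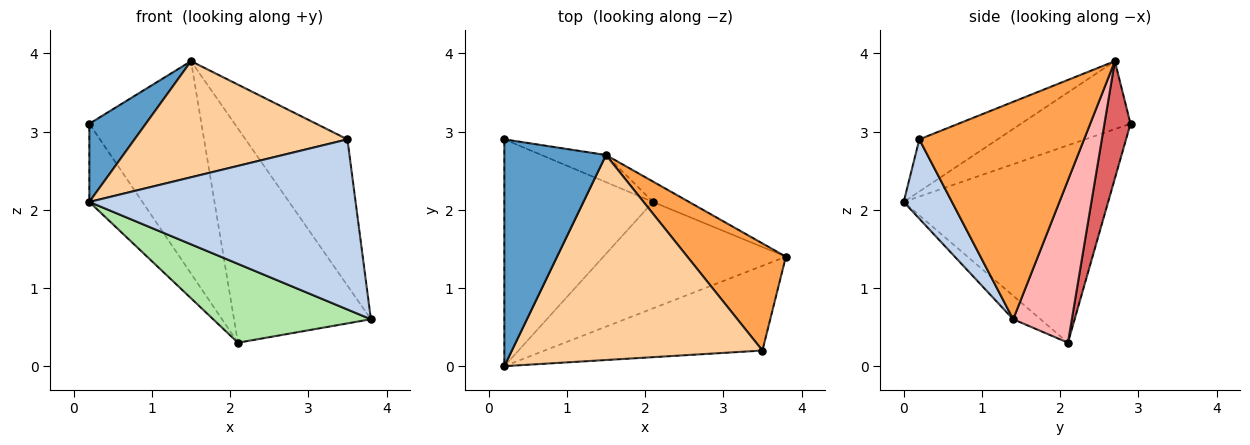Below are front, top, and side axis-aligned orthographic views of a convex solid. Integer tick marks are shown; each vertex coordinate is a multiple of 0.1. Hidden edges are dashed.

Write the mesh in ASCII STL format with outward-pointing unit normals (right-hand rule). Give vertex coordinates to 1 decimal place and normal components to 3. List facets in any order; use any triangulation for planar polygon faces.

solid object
 facet normal -0.534 -0.276 0.799
  outer loop
   vertex 1.5 2.7 3.9
   vertex 0.2 2.9 3.1
   vertex 0.2 0.0 2.1
  endloop
 endfacet
 facet normal 0.160 -0.884 -0.440
  outer loop
   vertex 3.5 0.2 2.9
   vertex 0.2 0.0 2.1
   vertex 3.8 1.4 0.6
  endloop
 endfacet
 facet normal 0.793 0.491 0.360
  outer loop
   vertex 3.5 0.2 2.9
   vertex 3.8 1.4 0.6
   vertex 1.5 2.7 3.9
  endloop
 endfacet
 facet normal -0.178 -0.485 0.856
  outer loop
   vertex 3.5 0.2 2.9
   vertex 1.5 2.7 3.9
   vertex 0.2 0.0 2.1
  endloop
 endfacet
 facet normal -0.782 0.203 -0.589
  outer loop
   vertex 2.1 2.1 0.3
   vertex 0.2 0.0 2.1
   vertex 0.2 2.9 3.1
  endloop
 endfacet
 facet normal -0.103 -0.592 -0.799
  outer loop
   vertex 2.1 2.1 0.3
   vertex 3.8 1.4 0.6
   vertex 0.2 0.0 2.1
  endloop
 endfacet
 facet normal 0.225 0.967 -0.124
  outer loop
   vertex 2.1 2.1 0.3
   vertex 0.2 2.9 3.1
   vertex 1.5 2.7 3.9
  endloop
 endfacet
 facet normal 0.392 0.916 -0.087
  outer loop
   vertex 2.1 2.1 0.3
   vertex 1.5 2.7 3.9
   vertex 3.8 1.4 0.6
  endloop
 endfacet
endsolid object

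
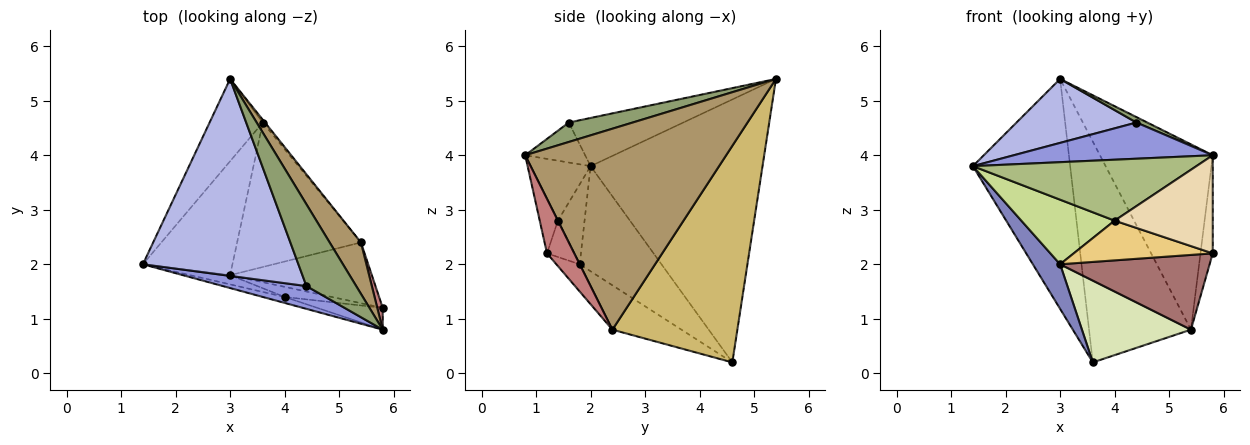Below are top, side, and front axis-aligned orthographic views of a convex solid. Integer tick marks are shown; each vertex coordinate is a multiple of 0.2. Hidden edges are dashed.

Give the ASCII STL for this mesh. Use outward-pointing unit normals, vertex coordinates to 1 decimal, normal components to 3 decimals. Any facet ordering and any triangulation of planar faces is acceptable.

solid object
 facet normal -0.857 0.485 -0.174
  outer loop
   vertex 3.6 4.6 0.2
   vertex 1.4 2.0 3.8
   vertex 3.0 5.4 5.4
  endloop
 endfacet
 facet normal -0.738 -0.246 -0.629
  outer loop
   vertex 3.0 1.8 2.0
   vertex 1.4 2.0 3.8
   vertex 3.6 4.6 0.2
  endloop
 endfacet
 facet normal -0.247 -0.820 0.517
  outer loop
   vertex 4.4 1.6 4.6
   vertex 1.4 2.0 3.8
   vertex 5.8 0.8 4.0
  endloop
 endfacet
 facet normal -0.283 -0.296 0.912
  outer loop
   vertex 4.4 1.6 4.6
   vertex 3.0 5.4 5.4
   vertex 1.4 2.0 3.8
  endloop
 endfacet
 facet normal 0.363 -0.062 0.930
  outer loop
   vertex 4.4 1.6 4.6
   vertex 5.8 0.8 4.0
   vertex 3.0 5.4 5.4
  endloop
 endfacet
 facet normal -0.258 -0.962 -0.094
  outer loop
   vertex 4.0 1.4 2.8
   vertex 5.8 0.8 4.0
   vertex 1.4 2.0 3.8
  endloop
 endfacet
 facet normal -0.272 -0.953 -0.136
  outer loop
   vertex 4.0 1.4 2.8
   vertex 1.4 2.0 3.8
   vertex 3.0 1.8 2.0
  endloop
 endfacet
 facet normal -0.298 -0.470 -0.831
  outer loop
   vertex 5.4 2.4 0.8
   vertex 3.0 1.8 2.0
   vertex 3.6 4.6 0.2
  endloop
 endfacet
 facet normal 0.864 0.485 0.135
  outer loop
   vertex 5.4 2.4 0.8
   vertex 3.0 5.4 5.4
   vertex 5.8 0.8 4.0
  endloop
 endfacet
 facet normal 0.775 0.632 -0.008
  outer loop
   vertex 5.4 2.4 0.8
   vertex 3.6 4.6 0.2
   vertex 3.0 5.4 5.4
  endloop
 endfacet
 facet normal -0.187 -0.952 -0.243
  outer loop
   vertex 5.8 1.2 2.2
   vertex 4.0 1.4 2.8
   vertex 3.0 1.8 2.0
  endloop
 endfacet
 facet normal -0.178 -0.961 -0.213
  outer loop
   vertex 5.8 1.2 2.2
   vertex 5.8 0.8 4.0
   vertex 4.0 1.4 2.8
  endloop
 endfacet
 facet normal -0.120 -0.770 -0.626
  outer loop
   vertex 5.8 1.2 2.2
   vertex 3.0 1.8 2.0
   vertex 5.4 2.4 0.8
  endloop
 endfacet
 facet normal 0.908 0.409 0.091
  outer loop
   vertex 5.8 1.2 2.2
   vertex 5.4 2.4 0.8
   vertex 5.8 0.8 4.0
  endloop
 endfacet
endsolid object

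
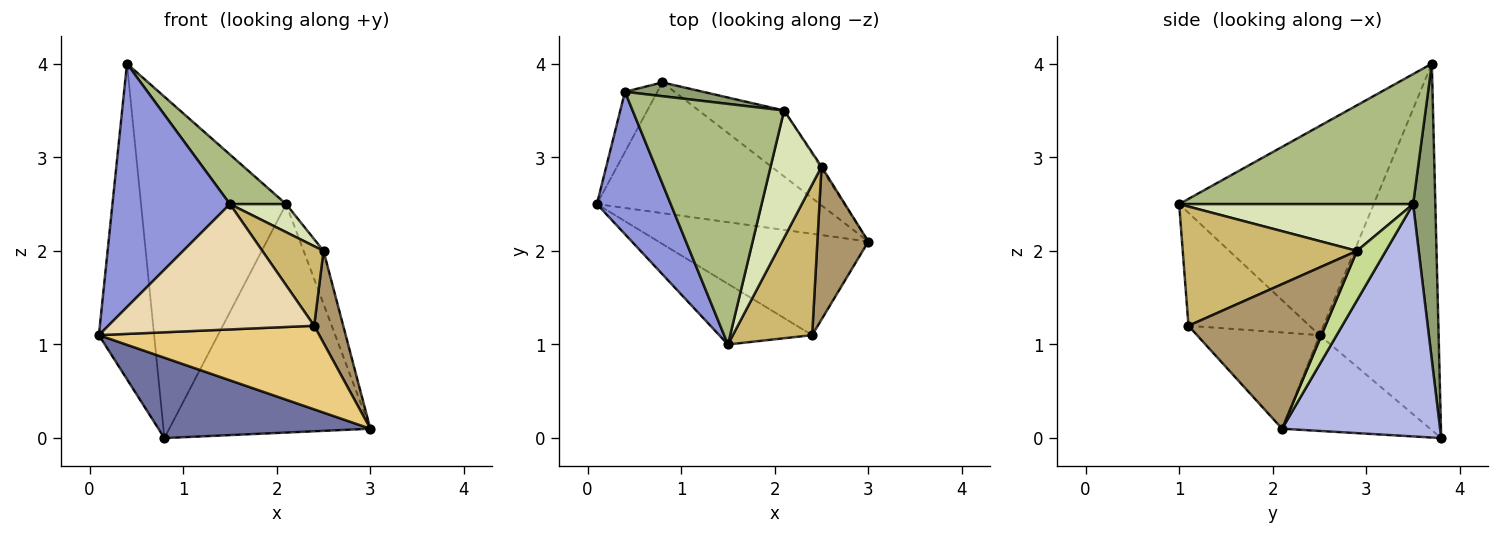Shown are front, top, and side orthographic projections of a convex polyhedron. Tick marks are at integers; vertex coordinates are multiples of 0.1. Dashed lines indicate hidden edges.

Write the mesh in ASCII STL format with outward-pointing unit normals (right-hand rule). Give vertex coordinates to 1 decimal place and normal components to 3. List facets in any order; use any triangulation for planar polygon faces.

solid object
 facet normal -0.344 -0.492 -0.800
  outer loop
   vertex 0.8 3.8 0.0
   vertex 3.0 2.1 0.1
   vertex 0.1 2.5 1.1
  endloop
 endfacet
 facet normal -0.904 0.419 -0.080
  outer loop
   vertex 0.4 3.7 4.0
   vertex 0.8 3.8 0.0
   vertex 0.1 2.5 1.1
  endloop
 endfacet
 facet normal -0.819 -0.495 0.289
  outer loop
   vertex 1.5 1.0 2.5
   vertex 0.4 3.7 4.0
   vertex 0.1 2.5 1.1
  endloop
 endfacet
 facet normal 0.603 0.767 -0.221
  outer loop
   vertex 2.1 3.5 2.5
   vertex 3.0 2.1 0.1
   vertex 0.8 3.8 0.0
  endloop
 endfacet
 facet normal 0.151 0.988 0.040
  outer loop
   vertex 2.1 3.5 2.5
   vertex 0.8 3.8 0.0
   vertex 0.4 3.7 4.0
  endloop
 endfacet
 facet normal 0.643 -0.154 0.750
  outer loop
   vertex 2.1 3.5 2.5
   vertex 0.4 3.7 4.0
   vertex 1.5 1.0 2.5
  endloop
 endfacet
 facet normal 0.823 0.567 -0.022
  outer loop
   vertex 2.5 2.9 2.0
   vertex 3.0 2.1 0.1
   vertex 2.1 3.5 2.5
  endloop
 endfacet
 facet normal 0.668 -0.160 0.727
  outer loop
   vertex 2.5 2.9 2.0
   vertex 2.1 3.5 2.5
   vertex 1.5 1.0 2.5
  endloop
 endfacet
 facet normal 0.925 -0.196 0.326
  outer loop
   vertex 2.4 1.1 1.2
   vertex 3.0 2.1 0.1
   vertex 2.5 2.9 2.0
  endloop
 endfacet
 facet normal 0.799 -0.281 0.532
  outer loop
   vertex 2.4 1.1 1.2
   vertex 2.5 2.9 2.0
   vertex 1.5 1.0 2.5
  endloop
 endfacet
 facet normal -0.334 -0.600 -0.727
  outer loop
   vertex 2.4 1.1 1.2
   vertex 0.1 2.5 1.1
   vertex 3.0 2.1 0.1
  endloop
 endfacet
 facet normal -0.468 -0.796 -0.385
  outer loop
   vertex 2.4 1.1 1.2
   vertex 1.5 1.0 2.5
   vertex 0.1 2.5 1.1
  endloop
 endfacet
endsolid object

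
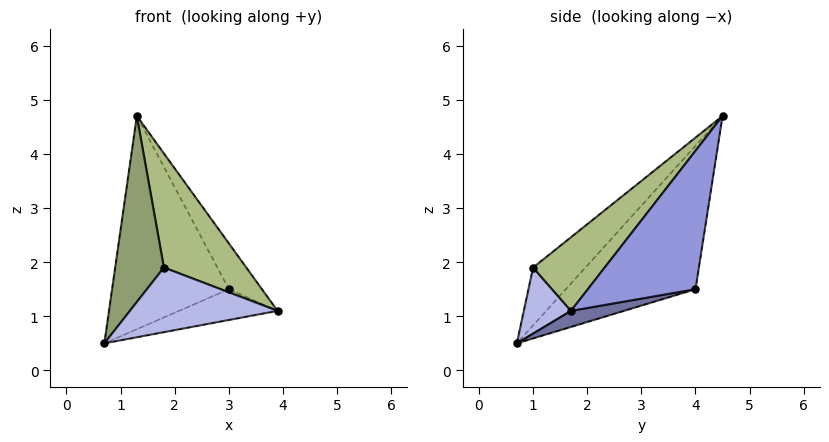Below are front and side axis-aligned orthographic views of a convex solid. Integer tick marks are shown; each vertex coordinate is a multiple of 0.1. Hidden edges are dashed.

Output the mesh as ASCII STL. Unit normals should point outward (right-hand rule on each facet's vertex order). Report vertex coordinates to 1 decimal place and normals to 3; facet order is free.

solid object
 facet normal 0.115 0.214 -0.970
  outer loop
   vertex 3.0 4.0 1.5
   vertex 3.9 1.7 1.1
   vertex 0.7 0.7 0.5
  endloop
 endfacet
 facet normal -0.665 0.599 -0.447
  outer loop
   vertex 3.0 4.0 1.5
   vertex 0.7 0.7 0.5
   vertex 1.3 4.5 4.7
  endloop
 endfacet
 facet normal 0.868 0.267 0.419
  outer loop
   vertex 3.0 4.0 1.5
   vertex 1.3 4.5 4.7
   vertex 3.9 1.7 1.1
  endloop
 endfacet
 facet normal 0.304 -0.952 -0.035
  outer loop
   vertex 1.8 1.0 1.9
   vertex 0.7 0.7 0.5
   vertex 3.9 1.7 1.1
  endloop
 endfacet
 facet normal -0.594 -0.553 0.585
  outer loop
   vertex 1.8 1.0 1.9
   vertex 1.3 4.5 4.7
   vertex 0.7 0.7 0.5
  endloop
 endfacet
 facet normal 0.450 -0.518 0.728
  outer loop
   vertex 1.8 1.0 1.9
   vertex 3.9 1.7 1.1
   vertex 1.3 4.5 4.7
  endloop
 endfacet
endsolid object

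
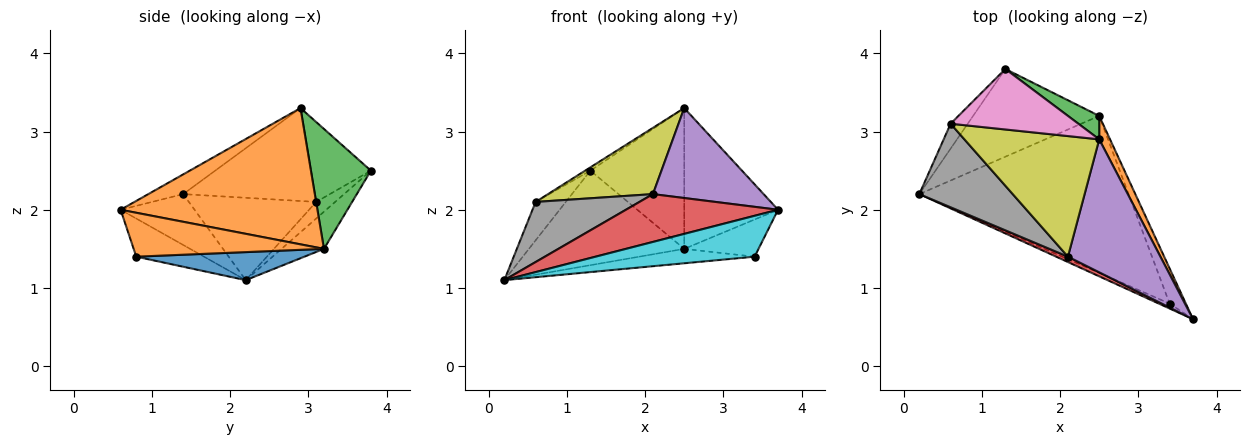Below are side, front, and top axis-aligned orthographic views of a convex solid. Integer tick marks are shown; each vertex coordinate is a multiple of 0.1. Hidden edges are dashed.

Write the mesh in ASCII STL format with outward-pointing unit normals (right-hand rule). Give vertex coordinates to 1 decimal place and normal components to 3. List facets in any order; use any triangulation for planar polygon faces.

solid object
 facet normal -0.196 0.719 -0.667
  outer loop
   vertex 2.5 3.2 1.5
   vertex 0.2 2.2 1.1
   vertex 1.3 3.8 2.5
  endloop
 endfacet
 facet normal 0.900 0.429 0.072
  outer loop
   vertex 2.5 3.2 1.5
   vertex 2.5 2.9 3.3
   vertex 3.7 0.6 2.0
  endloop
 endfacet
 facet normal 0.533 0.835 0.139
  outer loop
   vertex 2.5 3.2 1.5
   vertex 1.3 3.8 2.5
   vertex 2.5 2.9 3.3
  endloop
 endfacet
 facet normal -0.435 -0.895 0.100
  outer loop
   vertex 2.1 1.4 2.2
   vertex 0.2 2.2 1.1
   vertex 3.7 0.6 2.0
  endloop
 endfacet
 facet normal -0.174 -0.552 0.816
  outer loop
   vertex 2.1 1.4 2.2
   vertex 3.7 0.6 2.0
   vertex 2.5 2.9 3.3
  endloop
 endfacet
 facet normal -0.467 0.742 -0.481
  outer loop
   vertex 0.6 3.1 2.1
   vertex 1.3 3.8 2.5
   vertex 0.2 2.2 1.1
  endloop
 endfacet
 facet normal -0.530 0.046 0.847
  outer loop
   vertex 0.6 3.1 2.1
   vertex 2.5 2.9 3.3
   vertex 1.3 3.8 2.5
  endloop
 endfacet
 facet normal -0.582 -0.475 0.660
  outer loop
   vertex 0.6 3.1 2.1
   vertex 0.2 2.2 1.1
   vertex 2.1 1.4 2.2
  endloop
 endfacet
 facet normal -0.517 -0.412 0.750
  outer loop
   vertex 0.6 3.1 2.1
   vertex 2.1 1.4 2.2
   vertex 2.5 2.9 3.3
  endloop
 endfacet
 facet normal -0.390 -0.914 -0.110
  outer loop
   vertex 3.4 0.8 1.4
   vertex 3.7 0.6 2.0
   vertex 0.2 2.2 1.1
  endloop
 endfacet
 facet normal 0.132 0.091 -0.987
  outer loop
   vertex 3.4 0.8 1.4
   vertex 0.2 2.2 1.1
   vertex 2.5 3.2 1.5
  endloop
 endfacet
 facet normal 0.881 0.344 -0.326
  outer loop
   vertex 3.4 0.8 1.4
   vertex 2.5 3.2 1.5
   vertex 3.7 0.6 2.0
  endloop
 endfacet
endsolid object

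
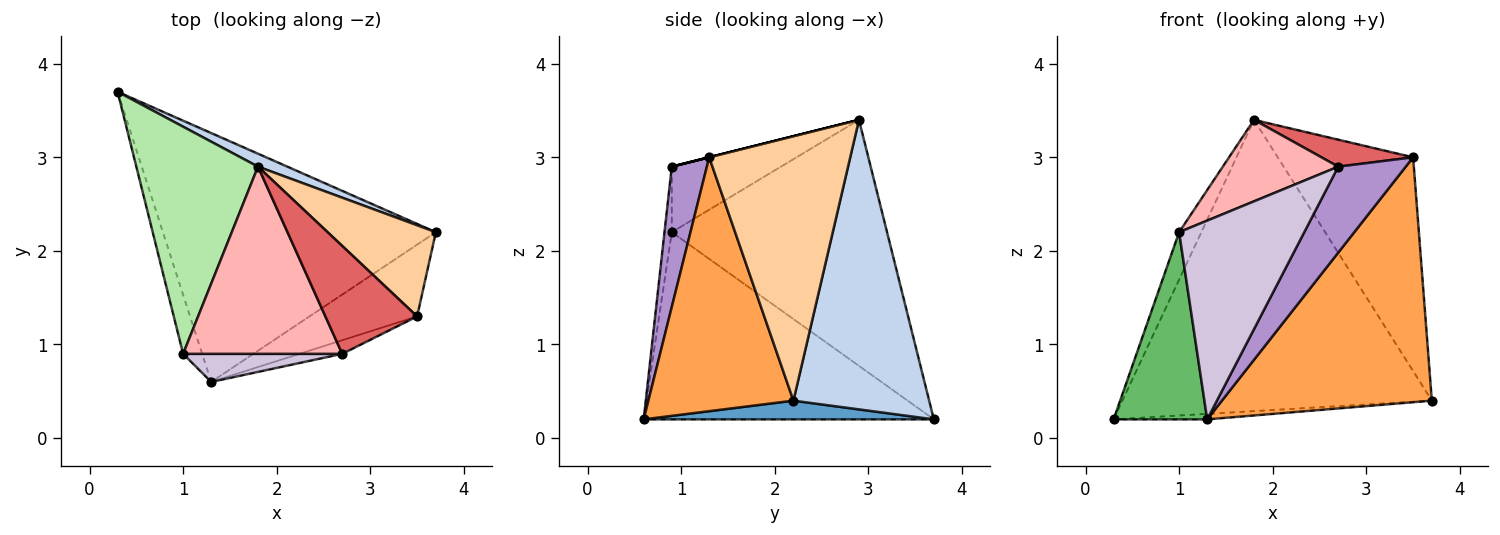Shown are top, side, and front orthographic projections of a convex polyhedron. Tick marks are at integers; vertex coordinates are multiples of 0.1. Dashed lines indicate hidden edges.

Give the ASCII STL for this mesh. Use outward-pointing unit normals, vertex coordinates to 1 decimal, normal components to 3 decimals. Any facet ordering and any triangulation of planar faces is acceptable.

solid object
 facet normal 0.068 0.022 -0.997
  outer loop
   vertex 1.3 0.6 0.2
   vertex 0.3 3.7 0.2
   vertex 3.7 2.2 0.4
  endloop
 endfacet
 facet normal 0.401 0.915 0.041
  outer loop
   vertex 1.8 2.9 3.4
   vertex 3.7 2.2 0.4
   vertex 0.3 3.7 0.2
  endloop
 endfacet
 facet normal 0.553 -0.800 -0.234
  outer loop
   vertex 3.5 1.3 3.0
   vertex 1.3 0.6 0.2
   vertex 3.7 2.2 0.4
  endloop
 endfacet
 facet normal 0.692 0.664 0.283
  outer loop
   vertex 3.5 1.3 3.0
   vertex 3.7 2.2 0.4
   vertex 1.8 2.9 3.4
  endloop
 endfacet
 facet normal -0.947 -0.306 -0.096
  outer loop
   vertex 1.0 0.9 2.2
   vertex 0.3 3.7 0.2
   vertex 1.3 0.6 0.2
  endloop
 endfacet
 facet normal -0.893 0.092 0.441
  outer loop
   vertex 1.0 0.9 2.2
   vertex 1.8 2.9 3.4
   vertex 0.3 3.7 0.2
  endloop
 endfacet
 facet normal 0.000 -0.243 0.970
  outer loop
   vertex 2.7 0.9 2.9
   vertex 3.5 1.3 3.0
   vertex 1.8 2.9 3.4
  endloop
 endfacet
 facet normal -0.353 -0.373 0.858
  outer loop
   vertex 2.7 0.9 2.9
   vertex 1.8 2.9 3.4
   vertex 1.0 0.9 2.2
  endloop
 endfacet
 facet normal 0.457 -0.879 -0.139
  outer loop
   vertex 2.7 0.9 2.9
   vertex 1.3 0.6 0.2
   vertex 3.5 1.3 3.0
  endloop
 endfacet
 facet normal -0.058 -0.989 0.140
  outer loop
   vertex 2.7 0.9 2.9
   vertex 1.0 0.9 2.2
   vertex 1.3 0.6 0.2
  endloop
 endfacet
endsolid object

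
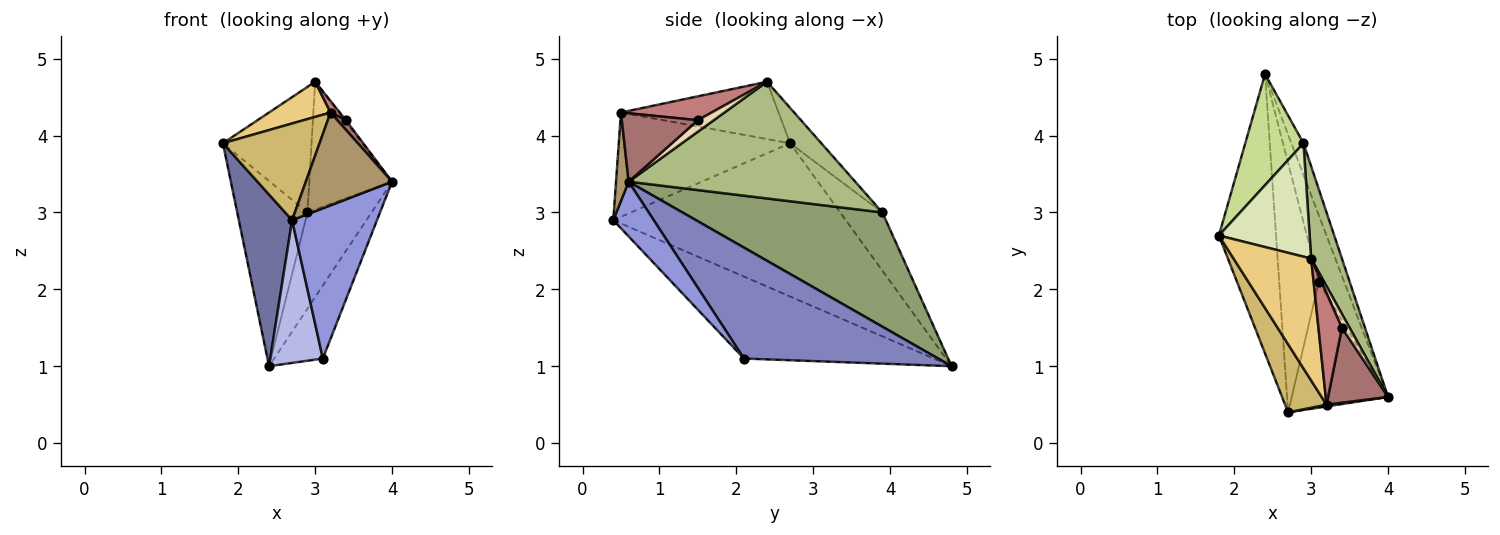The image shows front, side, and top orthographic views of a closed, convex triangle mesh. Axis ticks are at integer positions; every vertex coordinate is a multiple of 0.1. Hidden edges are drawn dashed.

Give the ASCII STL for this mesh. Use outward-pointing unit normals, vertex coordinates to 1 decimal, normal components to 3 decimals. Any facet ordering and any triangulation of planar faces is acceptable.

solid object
 facet normal -0.916 -0.210 -0.342
  outer loop
   vertex 2.7 0.4 2.9
   vertex 1.8 2.7 3.9
   vertex 2.4 4.8 1.0
  endloop
 endfacet
 facet normal 0.947 0.238 -0.216
  outer loop
   vertex 3.1 2.1 1.1
   vertex 2.4 4.8 1.0
   vertex 4.0 0.6 3.4
  endloop
 endfacet
 facet normal 0.343 -0.720 -0.604
  outer loop
   vertex 3.1 2.1 1.1
   vertex 4.0 0.6 3.4
   vertex 2.7 0.4 2.9
  endloop
 endfacet
 facet normal -0.873 -0.242 -0.423
  outer loop
   vertex 3.1 2.1 1.1
   vertex 2.7 0.4 2.9
   vertex 2.4 4.8 1.0
  endloop
 endfacet
 facet normal 0.947 0.304 -0.100
  outer loop
   vertex 2.9 3.9 3.0
   vertex 4.0 0.6 3.4
   vertex 2.4 4.8 1.0
  endloop
 endfacet
 facet normal 0.912 0.333 0.240
  outer loop
   vertex 2.9 3.9 3.0
   vertex 3.0 2.4 4.7
   vertex 4.0 0.6 3.4
  endloop
 endfacet
 facet normal -0.457 0.762 0.457
  outer loop
   vertex 2.9 3.9 3.0
   vertex 2.4 4.8 1.0
   vertex 1.8 2.7 3.9
  endloop
 endfacet
 facet normal -0.253 0.718 0.648
  outer loop
   vertex 2.9 3.9 3.0
   vertex 1.8 2.7 3.9
   vertex 3.0 2.4 4.7
  endloop
 endfacet
 facet normal 0.145 -0.989 0.019
  outer loop
   vertex 3.2 0.5 4.3
   vertex 2.7 0.4 2.9
   vertex 4.0 0.6 3.4
  endloop
 endfacet
 facet normal -0.823 -0.464 0.327
  outer loop
   vertex 3.2 0.5 4.3
   vertex 1.8 2.7 3.9
   vertex 2.7 0.4 2.9
  endloop
 endfacet
 facet normal -0.579 -0.226 0.784
  outer loop
   vertex 3.2 0.5 4.3
   vertex 3.0 2.4 4.7
   vertex 1.8 2.7 3.9
  endloop
 endfacet
 facet normal 0.830 0.062 0.554
  outer loop
   vertex 3.4 1.5 4.2
   vertex 4.0 0.6 3.4
   vertex 3.0 2.4 4.7
  endloop
 endfacet
 facet normal 0.749 -0.084 0.657
  outer loop
   vertex 3.4 1.5 4.2
   vertex 3.2 0.5 4.3
   vertex 4.0 0.6 3.4
  endloop
 endfacet
 facet normal 0.711 -0.072 0.699
  outer loop
   vertex 3.4 1.5 4.2
   vertex 3.0 2.4 4.7
   vertex 3.2 0.5 4.3
  endloop
 endfacet
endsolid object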